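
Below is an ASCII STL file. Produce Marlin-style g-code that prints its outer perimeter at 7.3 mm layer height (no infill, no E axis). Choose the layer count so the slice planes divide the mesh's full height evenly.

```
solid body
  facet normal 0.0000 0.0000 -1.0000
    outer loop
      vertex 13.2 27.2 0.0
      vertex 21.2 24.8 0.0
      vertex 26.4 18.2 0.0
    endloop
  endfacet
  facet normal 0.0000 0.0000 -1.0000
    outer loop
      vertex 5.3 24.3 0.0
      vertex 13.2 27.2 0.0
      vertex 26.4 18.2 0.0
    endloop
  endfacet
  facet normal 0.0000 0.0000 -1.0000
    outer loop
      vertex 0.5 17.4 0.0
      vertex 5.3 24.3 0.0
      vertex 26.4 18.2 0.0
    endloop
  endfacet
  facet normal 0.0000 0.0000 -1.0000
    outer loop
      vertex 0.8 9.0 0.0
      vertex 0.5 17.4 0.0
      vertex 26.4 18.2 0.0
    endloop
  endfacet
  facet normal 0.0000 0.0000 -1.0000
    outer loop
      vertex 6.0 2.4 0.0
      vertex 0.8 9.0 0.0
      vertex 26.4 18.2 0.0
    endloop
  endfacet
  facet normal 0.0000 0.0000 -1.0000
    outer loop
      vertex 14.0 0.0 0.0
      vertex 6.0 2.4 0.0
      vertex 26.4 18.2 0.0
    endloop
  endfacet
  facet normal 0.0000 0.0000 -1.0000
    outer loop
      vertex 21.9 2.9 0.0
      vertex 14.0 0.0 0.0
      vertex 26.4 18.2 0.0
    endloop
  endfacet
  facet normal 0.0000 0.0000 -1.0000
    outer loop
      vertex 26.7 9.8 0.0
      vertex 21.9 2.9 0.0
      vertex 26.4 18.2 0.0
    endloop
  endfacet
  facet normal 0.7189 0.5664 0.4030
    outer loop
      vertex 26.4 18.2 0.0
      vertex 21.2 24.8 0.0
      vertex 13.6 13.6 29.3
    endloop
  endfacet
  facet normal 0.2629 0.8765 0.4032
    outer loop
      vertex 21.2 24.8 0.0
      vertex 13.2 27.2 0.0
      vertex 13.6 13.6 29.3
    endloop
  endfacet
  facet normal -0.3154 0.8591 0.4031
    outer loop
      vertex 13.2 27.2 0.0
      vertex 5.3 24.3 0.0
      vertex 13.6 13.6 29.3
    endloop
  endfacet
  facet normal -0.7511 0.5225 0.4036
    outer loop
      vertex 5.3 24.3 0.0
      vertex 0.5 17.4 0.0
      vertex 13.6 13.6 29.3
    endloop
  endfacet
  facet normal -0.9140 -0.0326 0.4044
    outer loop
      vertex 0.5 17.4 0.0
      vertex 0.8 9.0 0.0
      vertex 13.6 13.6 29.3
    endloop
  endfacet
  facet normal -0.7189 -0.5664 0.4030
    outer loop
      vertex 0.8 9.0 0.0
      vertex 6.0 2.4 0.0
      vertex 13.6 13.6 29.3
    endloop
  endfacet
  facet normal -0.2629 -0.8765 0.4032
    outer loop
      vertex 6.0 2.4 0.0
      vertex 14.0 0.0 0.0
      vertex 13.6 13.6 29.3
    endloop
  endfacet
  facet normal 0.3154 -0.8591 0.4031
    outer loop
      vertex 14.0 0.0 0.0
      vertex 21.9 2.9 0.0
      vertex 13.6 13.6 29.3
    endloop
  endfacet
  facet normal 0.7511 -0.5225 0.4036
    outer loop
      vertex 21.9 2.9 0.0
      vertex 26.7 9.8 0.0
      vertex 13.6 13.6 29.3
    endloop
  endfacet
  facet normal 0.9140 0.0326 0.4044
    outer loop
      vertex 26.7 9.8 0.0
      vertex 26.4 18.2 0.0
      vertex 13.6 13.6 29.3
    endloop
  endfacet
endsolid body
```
; perimeter-only toolpath
G21 ; units = mm
G90 ; absolute positioning
G28 ; home
; layer 1
G0 Z7.3
G0 X23.2 Y17.0
G1 X19.3 Y22.0
G1 X13.3 Y23.8
G1 X7.4 Y21.6
G1 X3.8 Y16.4
G1 X4.0 Y10.2
G1 X7.9 Y5.2
G1 X13.9 Y3.4
G1 X19.8 Y5.6
G1 X23.4 Y10.8
G1 X23.2 Y17.0
; layer 2
G0 Z14.7
G0 X20.0 Y15.9
G1 X17.4 Y19.2
G1 X13.4 Y20.4
G1 X9.4 Y18.9
G1 X7.0 Y15.5
G1 X7.2 Y11.3
G1 X9.8 Y8.0
G1 X13.8 Y6.8
G1 X17.8 Y8.2
G1 X20.1 Y11.7
G1 X20.0 Y15.9
; layer 3
G0 Z22.0
G0 X16.8 Y14.8
G1 X15.5 Y16.4
G1 X13.5 Y17.0
G1 X11.5 Y16.3
G1 X10.3 Y14.5
G1 X10.4 Y12.4
G1 X11.7 Y10.8
G1 X13.7 Y10.2
G1 X15.7 Y10.9
G1 X16.9 Y12.6
G1 X16.8 Y14.8
M2 ; end

The solid is a regular 10-sided pyramid, base circumscribed radius ≈ 13.6 mm, apex at z ≈ 29.3 mm. Slicing at Δz = 7.3 mm — 4 equal slices spanning the solid's height, so layer i sits at z = i·h/4 — gives 3 non-empty perimeters. Each is a 10-segment closed polygon; G0 lifts to the layer z and rapids to the start vertex, then G1 traces the edges. The cross-section shrinks linearly with z (the slice at the apex is degenerate and omitted).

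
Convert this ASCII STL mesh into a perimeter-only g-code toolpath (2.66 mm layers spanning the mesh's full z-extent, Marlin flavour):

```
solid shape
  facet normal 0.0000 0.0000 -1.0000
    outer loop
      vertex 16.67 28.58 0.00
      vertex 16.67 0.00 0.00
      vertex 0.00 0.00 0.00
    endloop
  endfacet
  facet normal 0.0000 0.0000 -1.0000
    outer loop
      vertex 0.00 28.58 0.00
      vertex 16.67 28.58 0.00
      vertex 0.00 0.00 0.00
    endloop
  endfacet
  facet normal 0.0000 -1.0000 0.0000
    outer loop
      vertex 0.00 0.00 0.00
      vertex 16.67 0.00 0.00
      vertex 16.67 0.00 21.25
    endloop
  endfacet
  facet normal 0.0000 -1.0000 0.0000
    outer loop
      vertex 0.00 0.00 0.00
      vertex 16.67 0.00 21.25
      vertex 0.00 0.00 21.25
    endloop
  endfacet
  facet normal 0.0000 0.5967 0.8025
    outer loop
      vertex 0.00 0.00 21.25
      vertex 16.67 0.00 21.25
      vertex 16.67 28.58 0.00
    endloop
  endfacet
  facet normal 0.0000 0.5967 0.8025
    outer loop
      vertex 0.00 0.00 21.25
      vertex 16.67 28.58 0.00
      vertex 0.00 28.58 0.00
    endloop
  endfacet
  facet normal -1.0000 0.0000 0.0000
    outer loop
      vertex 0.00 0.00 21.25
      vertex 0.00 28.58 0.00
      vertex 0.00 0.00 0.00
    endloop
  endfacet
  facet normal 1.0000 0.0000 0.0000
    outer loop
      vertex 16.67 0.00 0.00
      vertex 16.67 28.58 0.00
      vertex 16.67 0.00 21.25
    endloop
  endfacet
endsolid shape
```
; perimeter-only toolpath
G21 ; units = mm
G90 ; absolute positioning
G28 ; home
; layer 1
G0 Z2.66
G0 X0.00 Y0.00
G1 X16.67 Y0.00
G1 X16.67 Y25.01
G1 X0.00 Y25.01
G1 X0.00 Y0.00
; layer 2
G0 Z5.31
G0 X0.00 Y0.00
G1 X16.67 Y0.00
G1 X16.67 Y21.43
G1 X0.00 Y21.43
G1 X0.00 Y0.00
; layer 3
G0 Z7.97
G0 X0.00 Y0.00
G1 X16.67 Y0.00
G1 X16.67 Y17.86
G1 X0.00 Y17.86
G1 X0.00 Y0.00
; layer 4
G0 Z10.62
G0 X0.00 Y0.00
G1 X16.67 Y0.00
G1 X16.67 Y14.29
G1 X0.00 Y14.29
G1 X0.00 Y0.00
; layer 5
G0 Z13.28
G0 X0.00 Y0.00
G1 X16.67 Y0.00
G1 X16.67 Y10.72
G1 X0.00 Y10.72
G1 X0.00 Y0.00
; layer 6
G0 Z15.94
G0 X0.00 Y0.00
G1 X16.67 Y0.00
G1 X16.67 Y7.14
G1 X0.00 Y7.14
G1 X0.00 Y0.00
; layer 7
G0 Z18.59
G0 X0.00 Y0.00
G1 X16.67 Y0.00
G1 X16.67 Y3.57
G1 X0.00 Y3.57
G1 X0.00 Y0.00
M2 ; end

The solid is a wedge (ramp): 16.7 × 28.6 mm base, rising to 21.2 mm along the y=0 edge and sloping linearly to z=0 at y=28.6. Slicing at Δz = 2.66 mm — 8 equal slices spanning the solid's height, so layer i sits at z = i·h/8 — gives 7 non-empty perimeters. Each is a 4-segment closed polygon; G0 lifts to the layer z and rapids to the start vertex, then G1 traces the edges. The cross-section shrinks linearly with z (the slice at the apex is degenerate and omitted).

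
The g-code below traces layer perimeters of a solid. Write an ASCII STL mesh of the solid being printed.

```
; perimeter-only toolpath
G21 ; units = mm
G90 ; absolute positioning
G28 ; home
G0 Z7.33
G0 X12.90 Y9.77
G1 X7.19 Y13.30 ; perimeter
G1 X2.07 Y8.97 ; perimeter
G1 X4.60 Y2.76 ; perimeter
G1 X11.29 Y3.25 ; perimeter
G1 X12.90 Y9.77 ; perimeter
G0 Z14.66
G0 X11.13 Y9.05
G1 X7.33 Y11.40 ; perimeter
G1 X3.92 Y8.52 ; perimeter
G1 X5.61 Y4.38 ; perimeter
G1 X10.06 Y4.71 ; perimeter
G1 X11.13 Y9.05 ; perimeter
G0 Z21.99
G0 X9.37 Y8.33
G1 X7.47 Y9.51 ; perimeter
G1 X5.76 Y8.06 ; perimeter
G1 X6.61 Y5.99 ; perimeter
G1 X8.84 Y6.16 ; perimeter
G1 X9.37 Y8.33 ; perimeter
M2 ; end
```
solid part
  facet normal 0.0000 0.0000 -1.0000
    outer loop
      vertex 0.22 9.42 0.00
      vertex 7.05 15.20 0.00
      vertex 14.66 10.49 0.00
    endloop
  endfacet
  facet normal 0.0000 0.0000 -1.0000
    outer loop
      vertex 3.60 1.14 0.00
      vertex 0.22 9.42 0.00
      vertex 14.66 10.49 0.00
    endloop
  endfacet
  facet normal 0.0000 0.0000 -1.0000
    outer loop
      vertex 12.52 1.80 0.00
      vertex 3.60 1.14 0.00
      vertex 14.66 10.49 0.00
    endloop
  endfacet
  facet normal 0.5150 0.8322 0.2056
    outer loop
      vertex 14.66 10.49 0.00
      vertex 7.05 15.20 0.00
      vertex 7.61 7.61 29.32
    endloop
  endfacet
  facet normal -0.6322 0.7471 0.2055
    outer loop
      vertex 7.05 15.20 0.00
      vertex 0.22 9.42 0.00
      vertex 7.61 7.61 29.32
    endloop
  endfacet
  facet normal -0.9061 -0.3699 0.2055
    outer loop
      vertex 0.22 9.42 0.00
      vertex 3.60 1.14 0.00
      vertex 7.61 7.61 29.32
    endloop
  endfacet
  facet normal 0.0722 -0.9760 0.2055
    outer loop
      vertex 3.60 1.14 0.00
      vertex 12.52 1.80 0.00
      vertex 7.61 7.61 29.32
    endloop
  endfacet
  facet normal 0.9503 -0.2340 0.2055
    outer loop
      vertex 12.52 1.80 0.00
      vertex 14.66 10.49 0.00
      vertex 7.61 7.61 29.32
    endloop
  endfacet
endsolid part

The G0 Z moves step by Δz≈7.33 mm. The G1 loops shrink linearly with z, so the solid tapers from its base footprint up to z≈29.3. Closing with a flat bottom cap and the tapered top and triangulating gives 8 facets — a regular 5-sided pyramid, base circumscribed radius ≈ 7.61 mm, apex at z ≈ 29.3 mm.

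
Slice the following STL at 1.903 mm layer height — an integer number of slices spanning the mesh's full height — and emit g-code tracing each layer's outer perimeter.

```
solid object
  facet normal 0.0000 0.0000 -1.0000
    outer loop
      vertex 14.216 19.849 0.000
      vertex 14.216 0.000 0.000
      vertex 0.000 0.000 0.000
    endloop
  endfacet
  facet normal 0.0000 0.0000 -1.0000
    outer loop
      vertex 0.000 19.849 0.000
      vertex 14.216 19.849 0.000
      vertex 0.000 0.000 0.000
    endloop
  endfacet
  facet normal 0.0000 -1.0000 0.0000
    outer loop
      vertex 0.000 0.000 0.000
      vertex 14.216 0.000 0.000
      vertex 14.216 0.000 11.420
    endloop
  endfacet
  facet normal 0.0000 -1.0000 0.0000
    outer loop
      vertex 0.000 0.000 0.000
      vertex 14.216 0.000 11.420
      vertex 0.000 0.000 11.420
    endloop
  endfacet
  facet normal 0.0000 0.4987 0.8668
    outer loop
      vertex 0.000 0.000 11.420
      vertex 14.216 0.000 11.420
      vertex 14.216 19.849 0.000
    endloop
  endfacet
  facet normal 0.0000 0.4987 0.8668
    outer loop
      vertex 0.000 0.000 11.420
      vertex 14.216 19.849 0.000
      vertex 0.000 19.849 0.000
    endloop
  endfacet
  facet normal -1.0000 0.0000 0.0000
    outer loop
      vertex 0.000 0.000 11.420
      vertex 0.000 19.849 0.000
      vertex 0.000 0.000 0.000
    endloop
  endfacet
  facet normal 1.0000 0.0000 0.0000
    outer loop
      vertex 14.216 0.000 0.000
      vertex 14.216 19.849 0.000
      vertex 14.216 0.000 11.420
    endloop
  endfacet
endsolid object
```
; perimeter-only toolpath
G21 ; units = mm
G90 ; absolute positioning
G28 ; home
; layer 1
G0 Z1.903
G0 X0.000 Y0.000
G1 X14.216 Y0.000
G1 X14.216 Y16.541
G1 X0.000 Y16.541
G1 X0.000 Y0.000
; layer 2
G0 Z3.807
G0 X0.000 Y0.000
G1 X14.216 Y0.000
G1 X14.216 Y13.233
G1 X0.000 Y13.233
G1 X0.000 Y0.000
; layer 3
G0 Z5.710
G0 X0.000 Y0.000
G1 X14.216 Y0.000
G1 X14.216 Y9.925
G1 X0.000 Y9.925
G1 X0.000 Y0.000
; layer 4
G0 Z7.613
G0 X0.000 Y0.000
G1 X14.216 Y0.000
G1 X14.216 Y6.616
G1 X0.000 Y6.616
G1 X0.000 Y0.000
; layer 5
G0 Z9.517
G0 X0.000 Y0.000
G1 X14.216 Y0.000
G1 X14.216 Y3.308
G1 X0.000 Y3.308
G1 X0.000 Y0.000
M2 ; end

The solid is a wedge (ramp): 14.2 × 19.8 mm base, rising to 11.4 mm along the y=0 edge and sloping linearly to z=0 at y=19.8. Slicing at Δz = 1.903 mm — 6 equal slices spanning the solid's height, so layer i sits at z = i·h/6 — gives 5 non-empty perimeters. Each is a 4-segment closed polygon; G0 lifts to the layer z and rapids to the start vertex, then G1 traces the edges. The cross-section shrinks linearly with z (the slice at the apex is degenerate and omitted).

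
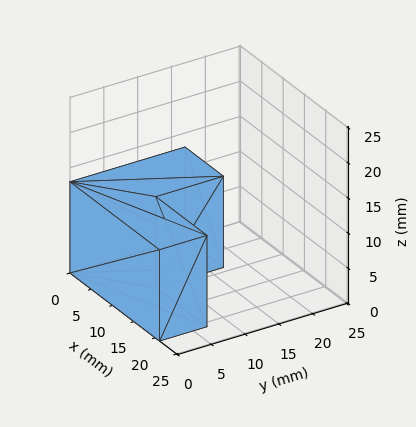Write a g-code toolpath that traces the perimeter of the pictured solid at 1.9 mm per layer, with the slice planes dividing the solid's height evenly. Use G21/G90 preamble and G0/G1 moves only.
Reading the render: the shape is an L-shaped prism: outer 21 × 17 mm, arm thicknesses ≈ 7 mm (horizontal) and 9 mm (vertical), extruded 13 mm in z (dimensions read to the nearest mm from the axis ticks). For the g-code, the solid's height is divided into equal slices at the stated Δz and each level perimeter traced with G1 moves after a G0 lift.

; perimeter-only toolpath
G21 ; units = mm
G90 ; absolute positioning
G28 ; home
; layer 1
G0 Z1.9
G0 X0.0 Y0.0
G1 X21.0 Y0.0
G1 X21.0 Y7.0
G1 X9.0 Y7.0
G1 X9.0 Y17.0
G1 X0.0 Y17.0
G1 X0.0 Y0.0
; layer 2
G0 Z3.7
G0 X0.0 Y0.0
G1 X21.0 Y0.0
G1 X21.0 Y7.0
G1 X9.0 Y7.0
G1 X9.0 Y17.0
G1 X0.0 Y17.0
G1 X0.0 Y0.0
; layer 3
G0 Z5.6
G0 X0.0 Y0.0
G1 X21.0 Y0.0
G1 X21.0 Y7.0
G1 X9.0 Y7.0
G1 X9.0 Y17.0
G1 X0.0 Y17.0
G1 X0.0 Y0.0
; layer 4
G0 Z7.4
G0 X0.0 Y0.0
G1 X21.0 Y0.0
G1 X21.0 Y7.0
G1 X9.0 Y7.0
G1 X9.0 Y17.0
G1 X0.0 Y17.0
G1 X0.0 Y0.0
; layer 5
G0 Z9.3
G0 X0.0 Y0.0
G1 X21.0 Y0.0
G1 X21.0 Y7.0
G1 X9.0 Y7.0
G1 X9.0 Y17.0
G1 X0.0 Y17.0
G1 X0.0 Y0.0
; layer 6
G0 Z11.1
G0 X0.0 Y0.0
G1 X21.0 Y0.0
G1 X21.0 Y7.0
G1 X9.0 Y7.0
G1 X9.0 Y17.0
G1 X0.0 Y17.0
G1 X0.0 Y0.0
; layer 7
G0 Z13.0
G0 X0.0 Y0.0
G1 X21.0 Y0.0
G1 X21.0 Y7.0
G1 X9.0 Y7.0
G1 X9.0 Y17.0
G1 X0.0 Y17.0
G1 X0.0 Y0.0
M2 ; end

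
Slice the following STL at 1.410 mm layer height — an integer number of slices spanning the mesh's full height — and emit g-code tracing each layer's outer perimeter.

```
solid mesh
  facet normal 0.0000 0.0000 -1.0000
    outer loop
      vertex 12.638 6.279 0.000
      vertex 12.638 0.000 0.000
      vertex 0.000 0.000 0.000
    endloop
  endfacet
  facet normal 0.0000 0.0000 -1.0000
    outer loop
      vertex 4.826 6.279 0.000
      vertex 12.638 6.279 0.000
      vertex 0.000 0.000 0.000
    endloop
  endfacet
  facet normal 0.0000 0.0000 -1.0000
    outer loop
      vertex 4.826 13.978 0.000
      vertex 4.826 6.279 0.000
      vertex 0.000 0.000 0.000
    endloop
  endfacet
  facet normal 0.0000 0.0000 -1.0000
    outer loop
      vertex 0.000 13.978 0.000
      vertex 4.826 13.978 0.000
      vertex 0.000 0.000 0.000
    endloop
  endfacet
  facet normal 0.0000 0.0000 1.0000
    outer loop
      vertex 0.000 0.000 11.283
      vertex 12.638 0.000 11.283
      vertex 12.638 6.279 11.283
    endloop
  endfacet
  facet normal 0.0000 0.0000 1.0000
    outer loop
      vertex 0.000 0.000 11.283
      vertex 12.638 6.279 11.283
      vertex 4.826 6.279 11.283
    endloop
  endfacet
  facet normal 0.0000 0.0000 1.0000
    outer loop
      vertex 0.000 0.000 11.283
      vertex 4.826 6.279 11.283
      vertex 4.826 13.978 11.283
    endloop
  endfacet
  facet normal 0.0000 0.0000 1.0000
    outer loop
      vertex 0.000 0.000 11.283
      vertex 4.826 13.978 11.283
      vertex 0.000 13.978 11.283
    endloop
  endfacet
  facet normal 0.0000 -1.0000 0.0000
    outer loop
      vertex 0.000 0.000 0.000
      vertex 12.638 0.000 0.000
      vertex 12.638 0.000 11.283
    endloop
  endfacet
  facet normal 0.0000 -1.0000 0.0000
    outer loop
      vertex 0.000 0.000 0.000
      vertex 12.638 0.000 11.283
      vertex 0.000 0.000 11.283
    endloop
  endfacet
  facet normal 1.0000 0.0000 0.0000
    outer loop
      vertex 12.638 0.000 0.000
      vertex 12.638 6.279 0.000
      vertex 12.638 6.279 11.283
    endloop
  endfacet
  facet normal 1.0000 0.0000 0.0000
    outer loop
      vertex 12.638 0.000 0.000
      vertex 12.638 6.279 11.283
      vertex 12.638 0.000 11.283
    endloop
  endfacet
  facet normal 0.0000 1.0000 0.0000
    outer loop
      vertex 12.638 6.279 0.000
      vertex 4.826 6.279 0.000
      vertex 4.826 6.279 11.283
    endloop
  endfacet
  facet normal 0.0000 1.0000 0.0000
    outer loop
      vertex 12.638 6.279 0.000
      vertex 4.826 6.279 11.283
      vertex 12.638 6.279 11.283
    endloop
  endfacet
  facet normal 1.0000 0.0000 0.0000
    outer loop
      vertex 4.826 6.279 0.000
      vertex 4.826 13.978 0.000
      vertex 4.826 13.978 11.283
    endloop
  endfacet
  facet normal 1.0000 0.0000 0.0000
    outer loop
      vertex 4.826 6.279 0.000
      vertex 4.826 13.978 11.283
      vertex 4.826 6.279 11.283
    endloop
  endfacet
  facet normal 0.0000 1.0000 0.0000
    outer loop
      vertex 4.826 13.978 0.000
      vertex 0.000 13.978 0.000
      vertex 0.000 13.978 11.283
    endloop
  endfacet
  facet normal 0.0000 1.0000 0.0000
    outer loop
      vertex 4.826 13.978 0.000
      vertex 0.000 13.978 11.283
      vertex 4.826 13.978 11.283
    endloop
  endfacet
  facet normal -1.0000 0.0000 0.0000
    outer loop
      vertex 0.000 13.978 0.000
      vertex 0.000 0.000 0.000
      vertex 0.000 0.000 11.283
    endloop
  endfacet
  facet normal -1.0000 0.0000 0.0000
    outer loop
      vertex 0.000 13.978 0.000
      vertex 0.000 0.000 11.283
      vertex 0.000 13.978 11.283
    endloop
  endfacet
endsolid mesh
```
; perimeter-only toolpath
G21 ; units = mm
G90 ; absolute positioning
G28 ; home
; layer 1
G0 Z1.410
G0 X0.000 Y0.000
G1 X12.638 Y0.000
G1 X12.638 Y6.279
G1 X4.826 Y6.279
G1 X4.826 Y13.978
G1 X0.000 Y13.978
G1 X0.000 Y0.000
; layer 2
G0 Z2.821
G0 X0.000 Y0.000
G1 X12.638 Y0.000
G1 X12.638 Y6.279
G1 X4.826 Y6.279
G1 X4.826 Y13.978
G1 X0.000 Y13.978
G1 X0.000 Y0.000
; layer 3
G0 Z4.231
G0 X0.000 Y0.000
G1 X12.638 Y0.000
G1 X12.638 Y6.279
G1 X4.826 Y6.279
G1 X4.826 Y13.978
G1 X0.000 Y13.978
G1 X0.000 Y0.000
; layer 4
G0 Z5.641
G0 X0.000 Y0.000
G1 X12.638 Y0.000
G1 X12.638 Y6.279
G1 X4.826 Y6.279
G1 X4.826 Y13.978
G1 X0.000 Y13.978
G1 X0.000 Y0.000
; layer 5
G0 Z7.052
G0 X0.000 Y0.000
G1 X12.638 Y0.000
G1 X12.638 Y6.279
G1 X4.826 Y6.279
G1 X4.826 Y13.978
G1 X0.000 Y13.978
G1 X0.000 Y0.000
; layer 6
G0 Z8.462
G0 X0.000 Y0.000
G1 X12.638 Y0.000
G1 X12.638 Y6.279
G1 X4.826 Y6.279
G1 X4.826 Y13.978
G1 X0.000 Y13.978
G1 X0.000 Y0.000
; layer 7
G0 Z9.873
G0 X0.000 Y0.000
G1 X12.638 Y0.000
G1 X12.638 Y6.279
G1 X4.826 Y6.279
G1 X4.826 Y13.978
G1 X0.000 Y13.978
G1 X0.000 Y0.000
; layer 8
G0 Z11.283
G0 X0.000 Y0.000
G1 X12.638 Y0.000
G1 X12.638 Y6.279
G1 X4.826 Y6.279
G1 X4.826 Y13.978
G1 X0.000 Y13.978
G1 X0.000 Y0.000
M2 ; end

The solid is an L-shaped prism: outer 12.6 × 14 mm, arm thicknesses ≈ 6.28 mm (horizontal) and 4.83 mm (vertical), extruded 11.3 mm in z. Slicing at Δz = 1.410 mm — 8 equal slices spanning the solid's height, so layer i sits at z = i·h/8 — gives 8 non-empty perimeters. Each is a 6-segment closed polygon; G0 lifts to the layer z and rapids to the start vertex, then G1 traces the edges.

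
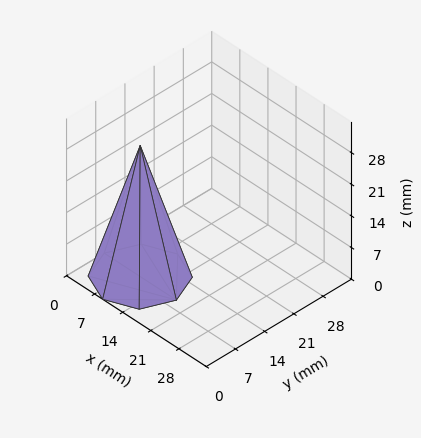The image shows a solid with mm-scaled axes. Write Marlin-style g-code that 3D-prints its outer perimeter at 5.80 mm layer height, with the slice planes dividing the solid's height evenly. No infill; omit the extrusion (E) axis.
Reading the render: the shape is a regular 8-sided pyramid, base circumscribed radius ≈ 9 mm, apex at z ≈ 29 mm (dimensions read to the nearest mm from the axis ticks). For the g-code, the solid's height is divided into equal slices at the stated Δz and each level perimeter traced with G1 moves after a G0 lift.

; perimeter-only toolpath
G21 ; units = mm
G90 ; absolute positioning
G28 ; home
; layer 1
G0 Z5.80
G0 X16.20 Y9.00
G1 X14.09 Y14.09
G1 X9.00 Y16.20
G1 X3.91 Y14.09
G1 X1.80 Y9.00
G1 X3.91 Y3.91
G1 X9.00 Y1.80
G1 X14.09 Y3.91
G1 X16.20 Y9.00
; layer 2
G0 Z11.60
G0 X14.40 Y9.00
G1 X12.82 Y12.82
G1 X9.00 Y14.40
G1 X5.18 Y12.82
G1 X3.60 Y9.00
G1 X5.18 Y5.18
G1 X9.00 Y3.60
G1 X12.82 Y5.18
G1 X14.40 Y9.00
; layer 3
G0 Z17.40
G0 X12.60 Y9.00
G1 X11.54 Y11.54
G1 X9.00 Y12.60
G1 X6.46 Y11.54
G1 X5.40 Y9.00
G1 X6.46 Y6.46
G1 X9.00 Y5.40
G1 X11.54 Y6.46
G1 X12.60 Y9.00
; layer 4
G0 Z23.20
G0 X10.80 Y9.00
G1 X10.27 Y10.27
G1 X9.00 Y10.80
G1 X7.73 Y10.27
G1 X7.20 Y9.00
G1 X7.73 Y7.73
G1 X9.00 Y7.20
G1 X10.27 Y7.73
G1 X10.80 Y9.00
M2 ; end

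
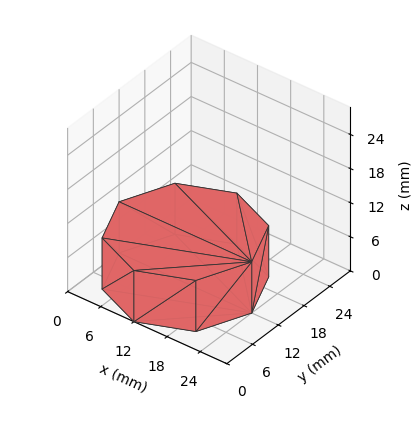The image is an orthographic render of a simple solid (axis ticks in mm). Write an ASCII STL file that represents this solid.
Reading the render: the shape is a regular 8-sided prism (a cylinder approximated with 8 flat sides), circumscribed radius ≈ 12 mm, height ≈ 9 mm (dimensions read to the nearest mm from the axis ticks). For the STL, each face is triangulated and given an outward normal.

solid part
  facet normal 0.0000 0.0000 -1.0000
    outer loop
      vertex 12.000 24.000 0.000
      vertex 20.485 20.485 0.000
      vertex 24.000 12.000 0.000
    endloop
  endfacet
  facet normal 0.0000 0.0000 -1.0000
    outer loop
      vertex 3.515 20.485 0.000
      vertex 12.000 24.000 0.000
      vertex 24.000 12.000 0.000
    endloop
  endfacet
  facet normal 0.0000 0.0000 -1.0000
    outer loop
      vertex 0.000 12.000 0.000
      vertex 3.515 20.485 0.000
      vertex 24.000 12.000 0.000
    endloop
  endfacet
  facet normal 0.0000 0.0000 -1.0000
    outer loop
      vertex 3.515 3.515 0.000
      vertex 0.000 12.000 0.000
      vertex 24.000 12.000 0.000
    endloop
  endfacet
  facet normal 0.0000 0.0000 -1.0000
    outer loop
      vertex 12.000 0.000 0.000
      vertex 3.515 3.515 0.000
      vertex 24.000 12.000 0.000
    endloop
  endfacet
  facet normal 0.0000 0.0000 -1.0000
    outer loop
      vertex 20.485 3.515 0.000
      vertex 12.000 0.000 0.000
      vertex 24.000 12.000 0.000
    endloop
  endfacet
  facet normal 0.0000 0.0000 1.0000
    outer loop
      vertex 24.000 12.000 9.000
      vertex 20.485 20.485 9.000
      vertex 12.000 24.000 9.000
    endloop
  endfacet
  facet normal 0.0000 0.0000 1.0000
    outer loop
      vertex 24.000 12.000 9.000
      vertex 12.000 24.000 9.000
      vertex 3.515 20.485 9.000
    endloop
  endfacet
  facet normal 0.0000 0.0000 1.0000
    outer loop
      vertex 24.000 12.000 9.000
      vertex 3.515 20.485 9.000
      vertex 0.000 12.000 9.000
    endloop
  endfacet
  facet normal 0.0000 0.0000 1.0000
    outer loop
      vertex 24.000 12.000 9.000
      vertex 0.000 12.000 9.000
      vertex 3.515 3.515 9.000
    endloop
  endfacet
  facet normal 0.0000 0.0000 1.0000
    outer loop
      vertex 24.000 12.000 9.000
      vertex 3.515 3.515 9.000
      vertex 12.000 0.000 9.000
    endloop
  endfacet
  facet normal 0.0000 0.0000 1.0000
    outer loop
      vertex 24.000 12.000 9.000
      vertex 12.000 0.000 9.000
      vertex 20.485 3.515 9.000
    endloop
  endfacet
  facet normal 0.9239 0.3827 0.0000
    outer loop
      vertex 24.000 12.000 0.000
      vertex 20.485 20.485 0.000
      vertex 20.485 20.485 9.000
    endloop
  endfacet
  facet normal 0.9239 0.3827 0.0000
    outer loop
      vertex 24.000 12.000 0.000
      vertex 20.485 20.485 9.000
      vertex 24.000 12.000 9.000
    endloop
  endfacet
  facet normal 0.3827 0.9239 0.0000
    outer loop
      vertex 20.485 20.485 0.000
      vertex 12.000 24.000 0.000
      vertex 12.000 24.000 9.000
    endloop
  endfacet
  facet normal 0.3827 0.9239 0.0000
    outer loop
      vertex 20.485 20.485 0.000
      vertex 12.000 24.000 9.000
      vertex 20.485 20.485 9.000
    endloop
  endfacet
  facet normal -0.3827 0.9239 0.0000
    outer loop
      vertex 12.000 24.000 0.000
      vertex 3.515 20.485 0.000
      vertex 3.515 20.485 9.000
    endloop
  endfacet
  facet normal -0.3827 0.9239 0.0000
    outer loop
      vertex 12.000 24.000 0.000
      vertex 3.515 20.485 9.000
      vertex 12.000 24.000 9.000
    endloop
  endfacet
  facet normal -0.9239 0.3827 0.0000
    outer loop
      vertex 3.515 20.485 0.000
      vertex 0.000 12.000 0.000
      vertex 0.000 12.000 9.000
    endloop
  endfacet
  facet normal -0.9239 0.3827 0.0000
    outer loop
      vertex 3.515 20.485 0.000
      vertex 0.000 12.000 9.000
      vertex 3.515 20.485 9.000
    endloop
  endfacet
  facet normal -0.9239 -0.3827 0.0000
    outer loop
      vertex 0.000 12.000 0.000
      vertex 3.515 3.515 0.000
      vertex 3.515 3.515 9.000
    endloop
  endfacet
  facet normal -0.9239 -0.3827 0.0000
    outer loop
      vertex 0.000 12.000 0.000
      vertex 3.515 3.515 9.000
      vertex 0.000 12.000 9.000
    endloop
  endfacet
  facet normal -0.3827 -0.9239 0.0000
    outer loop
      vertex 3.515 3.515 0.000
      vertex 12.000 0.000 0.000
      vertex 12.000 0.000 9.000
    endloop
  endfacet
  facet normal -0.3827 -0.9239 0.0000
    outer loop
      vertex 3.515 3.515 0.000
      vertex 12.000 0.000 9.000
      vertex 3.515 3.515 9.000
    endloop
  endfacet
  facet normal 0.3827 -0.9239 0.0000
    outer loop
      vertex 12.000 0.000 0.000
      vertex 20.485 3.515 0.000
      vertex 20.485 3.515 9.000
    endloop
  endfacet
  facet normal 0.3827 -0.9239 0.0000
    outer loop
      vertex 12.000 0.000 0.000
      vertex 20.485 3.515 9.000
      vertex 12.000 0.000 9.000
    endloop
  endfacet
  facet normal 0.9239 -0.3827 0.0000
    outer loop
      vertex 20.485 3.515 0.000
      vertex 24.000 12.000 0.000
      vertex 24.000 12.000 9.000
    endloop
  endfacet
  facet normal 0.9239 -0.3827 0.0000
    outer loop
      vertex 20.485 3.515 0.000
      vertex 24.000 12.000 9.000
      vertex 20.485 3.515 9.000
    endloop
  endfacet
endsolid part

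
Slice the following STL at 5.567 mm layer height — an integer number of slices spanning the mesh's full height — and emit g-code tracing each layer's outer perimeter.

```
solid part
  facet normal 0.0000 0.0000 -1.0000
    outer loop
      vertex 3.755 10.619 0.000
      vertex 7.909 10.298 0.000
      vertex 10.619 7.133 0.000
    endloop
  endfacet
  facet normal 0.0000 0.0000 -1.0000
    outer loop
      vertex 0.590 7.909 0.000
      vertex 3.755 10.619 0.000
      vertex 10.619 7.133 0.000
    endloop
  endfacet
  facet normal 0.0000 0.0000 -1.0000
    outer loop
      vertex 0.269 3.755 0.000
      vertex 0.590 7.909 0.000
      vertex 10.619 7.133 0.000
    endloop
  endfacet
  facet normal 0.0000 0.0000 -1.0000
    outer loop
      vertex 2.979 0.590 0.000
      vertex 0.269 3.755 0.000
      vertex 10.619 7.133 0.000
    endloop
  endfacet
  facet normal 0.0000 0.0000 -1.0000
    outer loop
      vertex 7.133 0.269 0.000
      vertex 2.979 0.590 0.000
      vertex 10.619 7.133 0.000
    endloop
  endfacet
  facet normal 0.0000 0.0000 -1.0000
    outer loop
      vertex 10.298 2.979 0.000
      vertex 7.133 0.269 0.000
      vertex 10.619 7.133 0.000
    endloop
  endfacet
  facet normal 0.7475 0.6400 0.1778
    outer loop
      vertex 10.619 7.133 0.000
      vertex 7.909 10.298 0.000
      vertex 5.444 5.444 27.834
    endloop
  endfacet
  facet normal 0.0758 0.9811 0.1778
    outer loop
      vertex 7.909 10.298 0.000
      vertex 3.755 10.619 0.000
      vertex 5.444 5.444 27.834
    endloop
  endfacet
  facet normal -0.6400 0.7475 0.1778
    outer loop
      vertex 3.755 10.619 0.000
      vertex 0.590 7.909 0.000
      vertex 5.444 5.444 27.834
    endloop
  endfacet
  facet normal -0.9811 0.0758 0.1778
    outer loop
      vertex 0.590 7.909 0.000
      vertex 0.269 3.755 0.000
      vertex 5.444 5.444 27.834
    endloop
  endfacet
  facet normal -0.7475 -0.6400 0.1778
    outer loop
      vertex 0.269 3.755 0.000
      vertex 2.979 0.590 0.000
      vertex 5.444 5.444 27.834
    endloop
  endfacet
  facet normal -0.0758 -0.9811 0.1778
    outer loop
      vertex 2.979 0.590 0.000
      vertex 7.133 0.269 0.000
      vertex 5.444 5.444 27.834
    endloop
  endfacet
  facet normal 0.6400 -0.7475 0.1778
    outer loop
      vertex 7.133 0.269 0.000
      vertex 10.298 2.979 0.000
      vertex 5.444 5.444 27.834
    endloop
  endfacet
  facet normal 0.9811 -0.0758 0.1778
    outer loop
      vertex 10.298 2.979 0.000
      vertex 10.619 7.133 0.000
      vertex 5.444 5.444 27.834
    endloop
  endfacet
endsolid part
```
; perimeter-only toolpath
G21 ; units = mm
G90 ; absolute positioning
G28 ; home
; layer 1
G0 Z5.567
G0 X9.584 Y6.795
G1 X7.416 Y9.327
G1 X4.093 Y9.584
G1 X1.561 Y7.416
G1 X1.304 Y4.093
G1 X3.472 Y1.561
G1 X6.795 Y1.304
G1 X9.327 Y3.472
G1 X9.584 Y6.795
; layer 2
G0 Z11.134
G0 X8.549 Y6.457
G1 X6.923 Y8.356
G1 X4.431 Y8.549
G1 X2.532 Y6.923
G1 X2.339 Y4.431
G1 X3.965 Y2.532
G1 X6.457 Y2.339
G1 X8.356 Y3.965
G1 X8.549 Y6.457
; layer 3
G0 Z16.700
G0 X7.514 Y6.120
G1 X6.430 Y7.386
G1 X4.768 Y7.514
G1 X3.502 Y6.430
G1 X3.374 Y4.768
G1 X4.458 Y3.502
G1 X6.120 Y3.374
G1 X7.386 Y4.458
G1 X7.514 Y6.120
; layer 4
G0 Z22.267
G0 X6.479 Y5.782
G1 X5.937 Y6.415
G1 X5.106 Y6.479
G1 X4.473 Y5.937
G1 X4.409 Y5.106
G1 X4.951 Y4.473
G1 X5.782 Y4.409
G1 X6.415 Y4.951
G1 X6.479 Y5.782
M2 ; end

The solid is a regular 8-sided pyramid, base circumscribed radius ≈ 5.44 mm, apex at z ≈ 27.8 mm. Slicing at Δz = 5.567 mm — 5 equal slices spanning the solid's height, so layer i sits at z = i·h/5 — gives 4 non-empty perimeters. Each is a 8-segment closed polygon; G0 lifts to the layer z and rapids to the start vertex, then G1 traces the edges. The cross-section shrinks linearly with z (the slice at the apex is degenerate and omitted).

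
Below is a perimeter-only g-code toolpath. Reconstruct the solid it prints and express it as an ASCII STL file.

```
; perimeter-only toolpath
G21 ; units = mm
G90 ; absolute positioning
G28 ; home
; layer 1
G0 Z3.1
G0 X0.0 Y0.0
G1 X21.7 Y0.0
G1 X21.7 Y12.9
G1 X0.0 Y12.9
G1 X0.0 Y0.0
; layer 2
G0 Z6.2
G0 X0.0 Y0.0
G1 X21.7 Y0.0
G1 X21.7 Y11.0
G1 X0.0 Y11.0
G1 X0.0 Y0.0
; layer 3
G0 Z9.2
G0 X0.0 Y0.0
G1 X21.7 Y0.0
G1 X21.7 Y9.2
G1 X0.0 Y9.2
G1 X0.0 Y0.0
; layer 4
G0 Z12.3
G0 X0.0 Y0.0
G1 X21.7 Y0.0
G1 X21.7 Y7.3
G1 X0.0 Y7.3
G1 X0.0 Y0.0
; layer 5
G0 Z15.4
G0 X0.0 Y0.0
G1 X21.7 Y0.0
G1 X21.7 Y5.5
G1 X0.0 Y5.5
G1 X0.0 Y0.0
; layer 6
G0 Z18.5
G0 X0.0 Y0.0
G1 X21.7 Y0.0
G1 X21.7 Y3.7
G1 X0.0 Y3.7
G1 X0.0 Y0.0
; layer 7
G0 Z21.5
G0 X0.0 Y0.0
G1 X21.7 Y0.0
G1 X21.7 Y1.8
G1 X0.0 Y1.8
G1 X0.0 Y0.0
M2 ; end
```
solid part
  facet normal 0.0000 0.0000 -1.0000
    outer loop
      vertex 21.7 14.7 0.0
      vertex 21.7 0.0 0.0
      vertex 0.0 0.0 0.0
    endloop
  endfacet
  facet normal 0.0000 0.0000 -1.0000
    outer loop
      vertex 0.0 14.7 0.0
      vertex 21.7 14.7 0.0
      vertex 0.0 0.0 0.0
    endloop
  endfacet
  facet normal 0.0000 -1.0000 0.0000
    outer loop
      vertex 0.0 0.0 0.0
      vertex 21.7 0.0 0.0
      vertex 21.7 0.0 24.6
    endloop
  endfacet
  facet normal 0.0000 -1.0000 0.0000
    outer loop
      vertex 0.0 0.0 0.0
      vertex 21.7 0.0 24.6
      vertex 0.0 0.0 24.6
    endloop
  endfacet
  facet normal 0.0000 0.8584 0.5130
    outer loop
      vertex 0.0 0.0 24.6
      vertex 21.7 0.0 24.6
      vertex 21.7 14.7 0.0
    endloop
  endfacet
  facet normal 0.0000 0.8584 0.5130
    outer loop
      vertex 0.0 0.0 24.6
      vertex 21.7 14.7 0.0
      vertex 0.0 14.7 0.0
    endloop
  endfacet
  facet normal -1.0000 0.0000 0.0000
    outer loop
      vertex 0.0 0.0 24.6
      vertex 0.0 14.7 0.0
      vertex 0.0 0.0 0.0
    endloop
  endfacet
  facet normal 1.0000 0.0000 0.0000
    outer loop
      vertex 21.7 0.0 0.0
      vertex 21.7 14.7 0.0
      vertex 21.7 0.0 24.6
    endloop
  endfacet
endsolid part

The G0 Z moves step by Δz≈3.1 mm. The G1 loops shrink linearly with z, so the solid tapers from its base footprint up to z≈24.6. Closing with a flat bottom cap and the tapered top and triangulating gives 8 facets — a wedge (ramp): 21.7 × 14.7 mm base, rising to 24.6 mm along the y=0 edge and sloping linearly to z=0 at y=14.7.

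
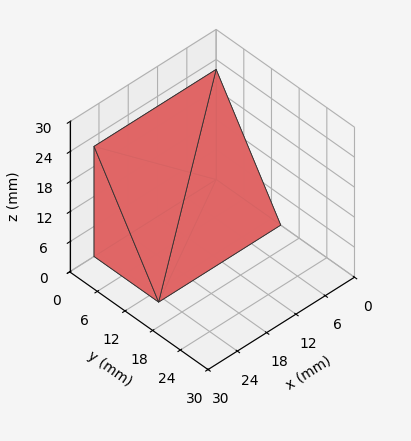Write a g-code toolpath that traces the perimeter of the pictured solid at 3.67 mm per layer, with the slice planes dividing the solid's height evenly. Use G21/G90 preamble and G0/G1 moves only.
Reading the render: the shape is a wedge (ramp): 25 × 14 mm base, rising to 22 mm along the y=0 edge and sloping linearly to z=0 at y=14 (dimensions read to the nearest mm from the axis ticks). For the g-code, the solid's height is divided into equal slices at the stated Δz and each level perimeter traced with G1 moves after a G0 lift.

; perimeter-only toolpath
G21 ; units = mm
G90 ; absolute positioning
G28 ; home
; layer 1
G0 Z3.67
G0 X0.00 Y0.00
G1 X25.00 Y0.00
G1 X25.00 Y11.67
G1 X0.00 Y11.67
G1 X0.00 Y0.00
; layer 2
G0 Z7.33
G0 X0.00 Y0.00
G1 X25.00 Y0.00
G1 X25.00 Y9.33
G1 X0.00 Y9.33
G1 X0.00 Y0.00
; layer 3
G0 Z11.00
G0 X0.00 Y0.00
G1 X25.00 Y0.00
G1 X25.00 Y7.00
G1 X0.00 Y7.00
G1 X0.00 Y0.00
; layer 4
G0 Z14.67
G0 X0.00 Y0.00
G1 X25.00 Y0.00
G1 X25.00 Y4.67
G1 X0.00 Y4.67
G1 X0.00 Y0.00
; layer 5
G0 Z18.33
G0 X0.00 Y0.00
G1 X25.00 Y0.00
G1 X25.00 Y2.33
G1 X0.00 Y2.33
G1 X0.00 Y0.00
M2 ; end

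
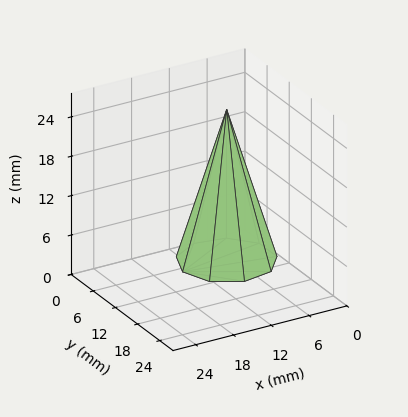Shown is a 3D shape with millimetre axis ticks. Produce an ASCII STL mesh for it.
Reading the render: the shape is a regular 9-sided pyramid, base circumscribed radius ≈ 7 mm, apex at z ≈ 23 mm (dimensions read to the nearest mm from the axis ticks). For the STL, each face is triangulated and given an outward normal.

solid part
  facet normal 0.0000 0.0000 -1.0000
    outer loop
      vertex 8.22 13.89 0.00
      vertex 12.36 11.50 0.00
      vertex 14.00 7.00 0.00
    endloop
  endfacet
  facet normal 0.0000 0.0000 -1.0000
    outer loop
      vertex 3.50 13.06 0.00
      vertex 8.22 13.89 0.00
      vertex 14.00 7.00 0.00
    endloop
  endfacet
  facet normal 0.0000 0.0000 -1.0000
    outer loop
      vertex 0.42 9.39 0.00
      vertex 3.50 13.06 0.00
      vertex 14.00 7.00 0.00
    endloop
  endfacet
  facet normal 0.0000 0.0000 -1.0000
    outer loop
      vertex 0.42 4.61 0.00
      vertex 0.42 9.39 0.00
      vertex 14.00 7.00 0.00
    endloop
  endfacet
  facet normal 0.0000 0.0000 -1.0000
    outer loop
      vertex 3.50 0.94 0.00
      vertex 0.42 4.61 0.00
      vertex 14.00 7.00 0.00
    endloop
  endfacet
  facet normal 0.0000 0.0000 -1.0000
    outer loop
      vertex 8.22 0.11 0.00
      vertex 3.50 0.94 0.00
      vertex 14.00 7.00 0.00
    endloop
  endfacet
  facet normal 0.0000 0.0000 -1.0000
    outer loop
      vertex 12.36 2.50 0.00
      vertex 8.22 0.11 0.00
      vertex 14.00 7.00 0.00
    endloop
  endfacet
  facet normal 0.9033 0.3292 0.2749
    outer loop
      vertex 14.00 7.00 0.00
      vertex 12.36 11.50 0.00
      vertex 7.00 7.00 23.00
    endloop
  endfacet
  facet normal 0.4807 0.8327 0.2749
    outer loop
      vertex 12.36 11.50 0.00
      vertex 8.22 13.89 0.00
      vertex 7.00 7.00 23.00
    endloop
  endfacet
  facet normal -0.1665 0.9470 0.2748
    outer loop
      vertex 8.22 13.89 0.00
      vertex 3.50 13.06 0.00
      vertex 7.00 7.00 23.00
    endloop
  endfacet
  facet normal -0.7365 0.6181 0.2749
    outer loop
      vertex 3.50 13.06 0.00
      vertex 0.42 9.39 0.00
      vertex 7.00 7.00 23.00
    endloop
  endfacet
  facet normal -0.9614 0.0000 0.2751
    outer loop
      vertex 0.42 9.39 0.00
      vertex 0.42 4.61 0.00
      vertex 7.00 7.00 23.00
    endloop
  endfacet
  facet normal -0.7365 -0.6181 0.2749
    outer loop
      vertex 0.42 4.61 0.00
      vertex 3.50 0.94 0.00
      vertex 7.00 7.00 23.00
    endloop
  endfacet
  facet normal -0.1665 -0.9470 0.2748
    outer loop
      vertex 3.50 0.94 0.00
      vertex 8.22 0.11 0.00
      vertex 7.00 7.00 23.00
    endloop
  endfacet
  facet normal 0.4807 -0.8327 0.2749
    outer loop
      vertex 8.22 0.11 0.00
      vertex 12.36 2.50 0.00
      vertex 7.00 7.00 23.00
    endloop
  endfacet
  facet normal 0.9033 -0.3292 0.2749
    outer loop
      vertex 12.36 2.50 0.00
      vertex 14.00 7.00 0.00
      vertex 7.00 7.00 23.00
    endloop
  endfacet
endsolid part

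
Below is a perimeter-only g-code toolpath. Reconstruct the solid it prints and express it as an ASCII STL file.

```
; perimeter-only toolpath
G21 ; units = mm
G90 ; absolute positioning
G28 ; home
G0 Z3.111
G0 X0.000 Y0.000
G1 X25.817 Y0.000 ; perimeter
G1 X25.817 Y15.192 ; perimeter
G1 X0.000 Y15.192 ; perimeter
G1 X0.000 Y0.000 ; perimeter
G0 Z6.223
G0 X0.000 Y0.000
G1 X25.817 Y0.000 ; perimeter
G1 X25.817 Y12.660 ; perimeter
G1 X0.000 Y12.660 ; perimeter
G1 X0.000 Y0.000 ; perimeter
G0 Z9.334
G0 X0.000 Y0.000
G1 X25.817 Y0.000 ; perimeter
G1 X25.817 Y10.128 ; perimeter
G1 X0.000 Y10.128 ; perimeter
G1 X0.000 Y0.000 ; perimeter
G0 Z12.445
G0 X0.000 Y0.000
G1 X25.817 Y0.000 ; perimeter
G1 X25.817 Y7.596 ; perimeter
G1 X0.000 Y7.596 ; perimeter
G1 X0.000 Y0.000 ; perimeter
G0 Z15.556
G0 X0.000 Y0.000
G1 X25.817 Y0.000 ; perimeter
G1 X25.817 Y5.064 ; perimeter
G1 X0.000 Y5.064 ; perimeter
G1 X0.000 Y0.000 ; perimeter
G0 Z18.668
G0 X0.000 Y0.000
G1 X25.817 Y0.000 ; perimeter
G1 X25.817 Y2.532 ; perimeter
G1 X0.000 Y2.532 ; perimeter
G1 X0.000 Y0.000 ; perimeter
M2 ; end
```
solid part
  facet normal 0.0000 0.0000 -1.0000
    outer loop
      vertex 25.817 17.724 0.000
      vertex 25.817 0.000 0.000
      vertex 0.000 0.000 0.000
    endloop
  endfacet
  facet normal 0.0000 0.0000 -1.0000
    outer loop
      vertex 0.000 17.724 0.000
      vertex 25.817 17.724 0.000
      vertex 0.000 0.000 0.000
    endloop
  endfacet
  facet normal 0.0000 -1.0000 0.0000
    outer loop
      vertex 0.000 0.000 0.000
      vertex 25.817 0.000 0.000
      vertex 25.817 0.000 21.779
    endloop
  endfacet
  facet normal 0.0000 -1.0000 0.0000
    outer loop
      vertex 0.000 0.000 0.000
      vertex 25.817 0.000 21.779
      vertex 0.000 0.000 21.779
    endloop
  endfacet
  facet normal 0.0000 0.7756 0.6312
    outer loop
      vertex 0.000 0.000 21.779
      vertex 25.817 0.000 21.779
      vertex 25.817 17.724 0.000
    endloop
  endfacet
  facet normal 0.0000 0.7756 0.6312
    outer loop
      vertex 0.000 0.000 21.779
      vertex 25.817 17.724 0.000
      vertex 0.000 17.724 0.000
    endloop
  endfacet
  facet normal -1.0000 0.0000 0.0000
    outer loop
      vertex 0.000 0.000 21.779
      vertex 0.000 17.724 0.000
      vertex 0.000 0.000 0.000
    endloop
  endfacet
  facet normal 1.0000 0.0000 0.0000
    outer loop
      vertex 25.817 0.000 0.000
      vertex 25.817 17.724 0.000
      vertex 25.817 0.000 21.779
    endloop
  endfacet
endsolid part

The G0 Z moves step by Δz≈3.111 mm. The G1 loops shrink linearly with z, so the solid tapers from its base footprint up to z≈21.8. Closing with a flat bottom cap and the tapered top and triangulating gives 8 facets — a wedge (ramp): 25.8 × 17.7 mm base, rising to 21.8 mm along the y=0 edge and sloping linearly to z=0 at y=17.7.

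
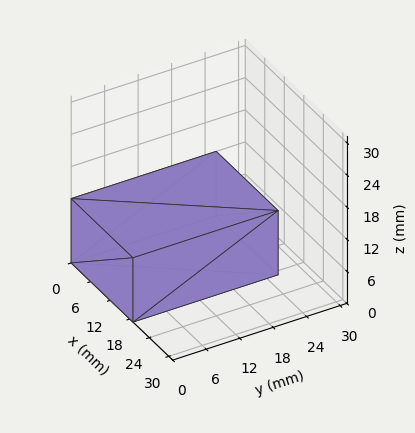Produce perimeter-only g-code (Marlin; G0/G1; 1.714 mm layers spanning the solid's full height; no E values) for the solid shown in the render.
Reading the render: the shape is a rectangular box, roughly 19 × 26 mm footprint and 12 mm tall (dimensions read to the nearest mm from the axis ticks). For the g-code, the solid's height is divided into equal slices at the stated Δz and each level perimeter traced with G1 moves after a G0 lift.

; perimeter-only toolpath
G21 ; units = mm
G90 ; absolute positioning
G28 ; home
; layer 1
G0 Z1.714
G0 X0.000 Y0.000
G1 X19.000 Y0.000
G1 X19.000 Y26.000
G1 X0.000 Y26.000
G1 X0.000 Y0.000
; layer 2
G0 Z3.429
G0 X0.000 Y0.000
G1 X19.000 Y0.000
G1 X19.000 Y26.000
G1 X0.000 Y26.000
G1 X0.000 Y0.000
; layer 3
G0 Z5.143
G0 X0.000 Y0.000
G1 X19.000 Y0.000
G1 X19.000 Y26.000
G1 X0.000 Y26.000
G1 X0.000 Y0.000
; layer 4
G0 Z6.857
G0 X0.000 Y0.000
G1 X19.000 Y0.000
G1 X19.000 Y26.000
G1 X0.000 Y26.000
G1 X0.000 Y0.000
; layer 5
G0 Z8.571
G0 X0.000 Y0.000
G1 X19.000 Y0.000
G1 X19.000 Y26.000
G1 X0.000 Y26.000
G1 X0.000 Y0.000
; layer 6
G0 Z10.286
G0 X0.000 Y0.000
G1 X19.000 Y0.000
G1 X19.000 Y26.000
G1 X0.000 Y26.000
G1 X0.000 Y0.000
; layer 7
G0 Z12.000
G0 X0.000 Y0.000
G1 X19.000 Y0.000
G1 X19.000 Y26.000
G1 X0.000 Y26.000
G1 X0.000 Y0.000
M2 ; end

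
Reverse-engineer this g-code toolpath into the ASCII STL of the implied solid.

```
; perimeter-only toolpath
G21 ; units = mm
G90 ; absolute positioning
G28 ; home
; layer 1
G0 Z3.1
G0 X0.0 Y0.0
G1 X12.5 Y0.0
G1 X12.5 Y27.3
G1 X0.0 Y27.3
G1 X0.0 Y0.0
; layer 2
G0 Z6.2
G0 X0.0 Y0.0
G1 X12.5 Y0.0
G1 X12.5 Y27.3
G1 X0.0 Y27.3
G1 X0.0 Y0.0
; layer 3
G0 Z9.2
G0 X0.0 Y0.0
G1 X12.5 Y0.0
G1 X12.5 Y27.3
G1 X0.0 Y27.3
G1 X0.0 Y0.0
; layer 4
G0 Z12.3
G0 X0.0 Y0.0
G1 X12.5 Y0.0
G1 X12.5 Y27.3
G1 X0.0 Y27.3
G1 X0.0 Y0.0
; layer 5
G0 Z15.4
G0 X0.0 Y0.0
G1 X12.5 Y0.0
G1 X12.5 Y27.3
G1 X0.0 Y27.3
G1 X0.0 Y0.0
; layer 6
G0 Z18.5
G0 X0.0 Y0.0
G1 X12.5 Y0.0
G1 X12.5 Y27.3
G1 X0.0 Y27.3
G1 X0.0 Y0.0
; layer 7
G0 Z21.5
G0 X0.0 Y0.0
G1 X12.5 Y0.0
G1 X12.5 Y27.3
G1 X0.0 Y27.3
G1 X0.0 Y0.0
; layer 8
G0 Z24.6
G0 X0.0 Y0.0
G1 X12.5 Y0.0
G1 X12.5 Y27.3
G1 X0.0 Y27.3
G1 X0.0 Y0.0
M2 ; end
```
solid part
  facet normal 0.0000 0.0000 -1.0000
    outer loop
      vertex 12.5 27.3 0.0
      vertex 12.5 0.0 0.0
      vertex 0.0 0.0 0.0
    endloop
  endfacet
  facet normal 0.0000 0.0000 -1.0000
    outer loop
      vertex 0.0 27.3 0.0
      vertex 12.5 27.3 0.0
      vertex 0.0 0.0 0.0
    endloop
  endfacet
  facet normal 0.0000 0.0000 1.0000
    outer loop
      vertex 0.0 0.0 24.6
      vertex 12.5 0.0 24.6
      vertex 12.5 27.3 24.6
    endloop
  endfacet
  facet normal 0.0000 0.0000 1.0000
    outer loop
      vertex 0.0 0.0 24.6
      vertex 12.5 27.3 24.6
      vertex 0.0 27.3 24.6
    endloop
  endfacet
  facet normal 0.0000 -1.0000 0.0000
    outer loop
      vertex 0.0 0.0 0.0
      vertex 12.5 0.0 0.0
      vertex 12.5 0.0 24.6
    endloop
  endfacet
  facet normal 0.0000 -1.0000 0.0000
    outer loop
      vertex 0.0 0.0 0.0
      vertex 12.5 0.0 24.6
      vertex 0.0 0.0 24.6
    endloop
  endfacet
  facet normal 0.0000 1.0000 0.0000
    outer loop
      vertex 12.5 27.3 24.6
      vertex 12.5 27.3 0.0
      vertex 0.0 27.3 0.0
    endloop
  endfacet
  facet normal 0.0000 1.0000 0.0000
    outer loop
      vertex 0.0 27.3 24.6
      vertex 12.5 27.3 24.6
      vertex 0.0 27.3 0.0
    endloop
  endfacet
  facet normal -1.0000 0.0000 0.0000
    outer loop
      vertex 0.0 27.3 24.6
      vertex 0.0 27.3 0.0
      vertex 0.0 0.0 0.0
    endloop
  endfacet
  facet normal -1.0000 0.0000 0.0000
    outer loop
      vertex 0.0 0.0 24.6
      vertex 0.0 27.3 24.6
      vertex 0.0 0.0 0.0
    endloop
  endfacet
  facet normal 1.0000 0.0000 0.0000
    outer loop
      vertex 12.5 0.0 0.0
      vertex 12.5 27.3 0.0
      vertex 12.5 27.3 24.6
    endloop
  endfacet
  facet normal 1.0000 0.0000 0.0000
    outer loop
      vertex 12.5 0.0 0.0
      vertex 12.5 27.3 24.6
      vertex 12.5 0.0 24.6
    endloop
  endfacet
endsolid part

The G0 Z moves step by Δz≈3.1 mm. Every layer's G1 loop is the same polygon, so the solid is a straight extrusion of it from z=0 to z≈24.6. Closing with flat bottom and top caps and triangulating gives 12 facets — a rectangular box, roughly 12.5 × 27.3 mm footprint and 24.6 mm tall.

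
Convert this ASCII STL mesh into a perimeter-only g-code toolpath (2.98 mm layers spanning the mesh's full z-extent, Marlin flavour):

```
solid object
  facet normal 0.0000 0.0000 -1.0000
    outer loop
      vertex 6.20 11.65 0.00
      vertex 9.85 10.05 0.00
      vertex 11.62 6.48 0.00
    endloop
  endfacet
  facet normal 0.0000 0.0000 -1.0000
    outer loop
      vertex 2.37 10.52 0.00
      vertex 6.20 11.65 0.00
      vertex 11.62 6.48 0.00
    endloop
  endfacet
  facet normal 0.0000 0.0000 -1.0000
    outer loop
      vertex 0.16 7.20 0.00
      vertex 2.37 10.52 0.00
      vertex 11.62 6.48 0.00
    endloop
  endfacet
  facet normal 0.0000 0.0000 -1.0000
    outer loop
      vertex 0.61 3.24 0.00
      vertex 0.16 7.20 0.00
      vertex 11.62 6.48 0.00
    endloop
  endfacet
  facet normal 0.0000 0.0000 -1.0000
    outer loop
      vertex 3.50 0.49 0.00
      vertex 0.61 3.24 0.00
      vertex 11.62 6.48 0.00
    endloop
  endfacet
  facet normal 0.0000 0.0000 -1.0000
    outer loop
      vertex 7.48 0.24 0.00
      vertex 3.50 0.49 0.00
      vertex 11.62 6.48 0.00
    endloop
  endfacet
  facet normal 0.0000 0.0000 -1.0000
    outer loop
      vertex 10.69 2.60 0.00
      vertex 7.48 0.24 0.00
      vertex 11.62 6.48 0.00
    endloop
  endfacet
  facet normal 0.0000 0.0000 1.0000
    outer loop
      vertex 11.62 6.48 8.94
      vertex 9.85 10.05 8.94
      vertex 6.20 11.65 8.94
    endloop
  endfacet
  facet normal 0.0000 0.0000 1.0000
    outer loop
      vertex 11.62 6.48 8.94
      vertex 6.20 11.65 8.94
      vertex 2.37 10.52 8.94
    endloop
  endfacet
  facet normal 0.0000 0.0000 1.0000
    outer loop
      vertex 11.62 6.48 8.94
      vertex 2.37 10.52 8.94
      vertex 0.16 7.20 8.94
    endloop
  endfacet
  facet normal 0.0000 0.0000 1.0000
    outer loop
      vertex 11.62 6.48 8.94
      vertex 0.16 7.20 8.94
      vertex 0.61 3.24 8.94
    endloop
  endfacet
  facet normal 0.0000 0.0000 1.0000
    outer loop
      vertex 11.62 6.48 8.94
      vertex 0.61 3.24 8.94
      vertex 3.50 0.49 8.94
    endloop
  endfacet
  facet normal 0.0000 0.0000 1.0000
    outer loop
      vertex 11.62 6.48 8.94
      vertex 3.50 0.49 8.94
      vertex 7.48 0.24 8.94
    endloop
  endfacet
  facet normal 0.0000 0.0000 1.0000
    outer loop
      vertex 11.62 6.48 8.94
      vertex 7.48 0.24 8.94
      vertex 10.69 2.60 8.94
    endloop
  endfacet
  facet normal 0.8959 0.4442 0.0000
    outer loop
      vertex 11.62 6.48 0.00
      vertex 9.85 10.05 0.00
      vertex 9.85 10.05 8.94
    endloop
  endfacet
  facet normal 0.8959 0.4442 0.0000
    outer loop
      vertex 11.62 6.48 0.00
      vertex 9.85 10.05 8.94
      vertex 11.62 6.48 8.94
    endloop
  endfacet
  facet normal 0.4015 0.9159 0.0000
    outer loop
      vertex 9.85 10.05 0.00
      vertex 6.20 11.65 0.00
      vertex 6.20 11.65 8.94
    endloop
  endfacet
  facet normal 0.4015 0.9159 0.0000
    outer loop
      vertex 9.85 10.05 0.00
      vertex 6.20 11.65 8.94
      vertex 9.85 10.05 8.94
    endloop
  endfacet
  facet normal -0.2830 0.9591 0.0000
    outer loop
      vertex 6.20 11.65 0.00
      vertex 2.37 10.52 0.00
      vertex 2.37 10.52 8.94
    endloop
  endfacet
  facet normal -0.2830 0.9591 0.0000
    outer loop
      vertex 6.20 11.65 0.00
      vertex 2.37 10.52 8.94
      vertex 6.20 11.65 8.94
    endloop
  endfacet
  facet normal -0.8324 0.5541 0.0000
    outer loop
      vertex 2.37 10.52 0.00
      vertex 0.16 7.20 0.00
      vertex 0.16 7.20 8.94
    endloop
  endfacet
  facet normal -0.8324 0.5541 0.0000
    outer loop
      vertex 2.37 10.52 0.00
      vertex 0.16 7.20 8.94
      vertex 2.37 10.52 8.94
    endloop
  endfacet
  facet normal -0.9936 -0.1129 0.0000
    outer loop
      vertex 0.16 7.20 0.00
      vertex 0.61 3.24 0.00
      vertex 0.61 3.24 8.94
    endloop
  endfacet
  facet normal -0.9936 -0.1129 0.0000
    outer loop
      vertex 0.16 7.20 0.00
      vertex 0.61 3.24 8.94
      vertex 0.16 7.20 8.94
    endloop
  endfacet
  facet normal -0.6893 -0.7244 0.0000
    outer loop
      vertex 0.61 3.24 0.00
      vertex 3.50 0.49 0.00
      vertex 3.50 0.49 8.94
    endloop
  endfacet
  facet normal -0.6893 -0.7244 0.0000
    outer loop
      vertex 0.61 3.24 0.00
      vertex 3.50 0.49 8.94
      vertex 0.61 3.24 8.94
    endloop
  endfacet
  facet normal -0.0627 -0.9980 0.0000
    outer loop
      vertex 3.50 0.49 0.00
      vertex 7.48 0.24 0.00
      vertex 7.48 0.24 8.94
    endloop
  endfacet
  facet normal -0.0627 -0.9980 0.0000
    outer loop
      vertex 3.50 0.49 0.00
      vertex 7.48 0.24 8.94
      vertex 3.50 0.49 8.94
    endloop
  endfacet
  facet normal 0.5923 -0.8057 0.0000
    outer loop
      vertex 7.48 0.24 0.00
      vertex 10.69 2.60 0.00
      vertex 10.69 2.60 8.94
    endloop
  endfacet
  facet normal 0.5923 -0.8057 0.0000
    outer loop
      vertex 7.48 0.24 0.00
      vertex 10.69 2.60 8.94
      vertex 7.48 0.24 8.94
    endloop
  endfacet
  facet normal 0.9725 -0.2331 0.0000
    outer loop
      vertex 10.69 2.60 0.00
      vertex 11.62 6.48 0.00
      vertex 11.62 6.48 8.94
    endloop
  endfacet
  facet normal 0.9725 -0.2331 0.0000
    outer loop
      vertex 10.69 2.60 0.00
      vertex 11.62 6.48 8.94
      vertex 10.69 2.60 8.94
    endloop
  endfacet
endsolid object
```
; perimeter-only toolpath
G21 ; units = mm
G90 ; absolute positioning
G28 ; home
; layer 1
G0 Z2.98
G0 X11.62 Y6.48
G1 X9.85 Y10.05
G1 X6.20 Y11.65
G1 X2.37 Y10.52
G1 X0.16 Y7.20
G1 X0.61 Y3.24
G1 X3.50 Y0.49
G1 X7.48 Y0.24
G1 X10.69 Y2.60
G1 X11.62 Y6.48
; layer 2
G0 Z5.96
G0 X11.62 Y6.48
G1 X9.85 Y10.05
G1 X6.20 Y11.65
G1 X2.37 Y10.52
G1 X0.16 Y7.20
G1 X0.61 Y3.24
G1 X3.50 Y0.49
G1 X7.48 Y0.24
G1 X10.69 Y2.60
G1 X11.62 Y6.48
; layer 3
G0 Z8.94
G0 X11.62 Y6.48
G1 X9.85 Y10.05
G1 X6.20 Y11.65
G1 X2.37 Y10.52
G1 X0.16 Y7.20
G1 X0.61 Y3.24
G1 X3.50 Y0.49
G1 X7.48 Y0.24
G1 X10.69 Y2.60
G1 X11.62 Y6.48
M2 ; end

The solid is a regular 9-sided prism (a cylinder approximated with 9 flat sides), circumscribed radius ≈ 5.83 mm, height ≈ 8.94 mm. Slicing at Δz = 2.98 mm — 3 equal slices spanning the solid's height, so layer i sits at z = i·h/3 — gives 3 non-empty perimeters. Each is a 9-segment closed polygon; G0 lifts to the layer z and rapids to the start vertex, then G1 traces the edges.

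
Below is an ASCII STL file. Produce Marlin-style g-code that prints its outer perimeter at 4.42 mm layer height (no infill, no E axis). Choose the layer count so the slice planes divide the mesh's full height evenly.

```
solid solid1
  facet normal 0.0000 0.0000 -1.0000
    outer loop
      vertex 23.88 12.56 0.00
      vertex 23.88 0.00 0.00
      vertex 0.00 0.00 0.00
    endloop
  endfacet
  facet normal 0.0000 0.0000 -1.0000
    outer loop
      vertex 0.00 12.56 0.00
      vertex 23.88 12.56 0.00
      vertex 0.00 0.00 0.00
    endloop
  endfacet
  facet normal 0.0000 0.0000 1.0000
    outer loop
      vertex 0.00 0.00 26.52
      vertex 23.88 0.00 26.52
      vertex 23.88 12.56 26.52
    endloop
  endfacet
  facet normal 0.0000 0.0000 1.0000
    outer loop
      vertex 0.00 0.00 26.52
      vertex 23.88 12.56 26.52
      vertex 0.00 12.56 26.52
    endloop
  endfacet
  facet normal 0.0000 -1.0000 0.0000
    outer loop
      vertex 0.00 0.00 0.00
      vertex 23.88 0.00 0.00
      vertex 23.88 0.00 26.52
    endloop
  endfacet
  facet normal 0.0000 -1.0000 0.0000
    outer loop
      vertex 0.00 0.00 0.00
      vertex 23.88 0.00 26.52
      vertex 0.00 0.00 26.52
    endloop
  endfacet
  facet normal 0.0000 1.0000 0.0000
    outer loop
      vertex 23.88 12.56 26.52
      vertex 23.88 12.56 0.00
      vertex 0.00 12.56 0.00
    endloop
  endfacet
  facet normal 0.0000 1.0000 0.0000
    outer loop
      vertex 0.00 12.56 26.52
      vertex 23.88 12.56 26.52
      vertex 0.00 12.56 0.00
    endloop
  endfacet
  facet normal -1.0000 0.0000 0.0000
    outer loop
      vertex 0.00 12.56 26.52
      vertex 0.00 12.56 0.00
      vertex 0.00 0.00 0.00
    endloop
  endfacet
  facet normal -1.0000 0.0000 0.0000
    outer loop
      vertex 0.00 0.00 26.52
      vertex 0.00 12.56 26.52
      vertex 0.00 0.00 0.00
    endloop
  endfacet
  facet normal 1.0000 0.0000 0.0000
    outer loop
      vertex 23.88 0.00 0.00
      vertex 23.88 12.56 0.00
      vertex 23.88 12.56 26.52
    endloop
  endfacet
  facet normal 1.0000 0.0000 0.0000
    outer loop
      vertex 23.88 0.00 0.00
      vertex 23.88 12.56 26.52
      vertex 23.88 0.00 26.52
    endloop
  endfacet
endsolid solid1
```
; perimeter-only toolpath
G21 ; units = mm
G90 ; absolute positioning
G28 ; home
; layer 1
G0 Z4.42
G0 X0.00 Y0.00
G1 X23.88 Y0.00
G1 X23.88 Y12.56
G1 X0.00 Y12.56
G1 X0.00 Y0.00
; layer 2
G0 Z8.84
G0 X0.00 Y0.00
G1 X23.88 Y0.00
G1 X23.88 Y12.56
G1 X0.00 Y12.56
G1 X0.00 Y0.00
; layer 3
G0 Z13.26
G0 X0.00 Y0.00
G1 X23.88 Y0.00
G1 X23.88 Y12.56
G1 X0.00 Y12.56
G1 X0.00 Y0.00
; layer 4
G0 Z17.68
G0 X0.00 Y0.00
G1 X23.88 Y0.00
G1 X23.88 Y12.56
G1 X0.00 Y12.56
G1 X0.00 Y0.00
; layer 5
G0 Z22.10
G0 X0.00 Y0.00
G1 X23.88 Y0.00
G1 X23.88 Y12.56
G1 X0.00 Y12.56
G1 X0.00 Y0.00
; layer 6
G0 Z26.52
G0 X0.00 Y0.00
G1 X23.88 Y0.00
G1 X23.88 Y12.56
G1 X0.00 Y12.56
G1 X0.00 Y0.00
M2 ; end

The solid is a rectangular box, roughly 23.9 × 12.6 mm footprint and 26.5 mm tall. Slicing at Δz = 4.42 mm — 6 equal slices spanning the solid's height, so layer i sits at z = i·h/6 — gives 6 non-empty perimeters. Each is a 4-segment closed polygon; G0 lifts to the layer z and rapids to the start vertex, then G1 traces the edges.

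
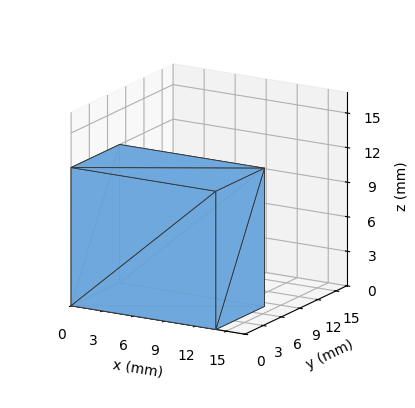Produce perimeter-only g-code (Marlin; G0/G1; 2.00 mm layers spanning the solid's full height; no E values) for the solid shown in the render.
Reading the render: the shape is a rectangular box, roughly 14 × 8 mm footprint and 12 mm tall (dimensions read to the nearest mm from the axis ticks). For the g-code, the solid's height is divided into equal slices at the stated Δz and each level perimeter traced with G1 moves after a G0 lift.

; perimeter-only toolpath
G21 ; units = mm
G90 ; absolute positioning
G28 ; home
; layer 1
G0 Z2.00
G0 X0.00 Y0.00
G1 X14.00 Y0.00
G1 X14.00 Y8.00
G1 X0.00 Y8.00
G1 X0.00 Y0.00
; layer 2
G0 Z4.00
G0 X0.00 Y0.00
G1 X14.00 Y0.00
G1 X14.00 Y8.00
G1 X0.00 Y8.00
G1 X0.00 Y0.00
; layer 3
G0 Z6.00
G0 X0.00 Y0.00
G1 X14.00 Y0.00
G1 X14.00 Y8.00
G1 X0.00 Y8.00
G1 X0.00 Y0.00
; layer 4
G0 Z8.00
G0 X0.00 Y0.00
G1 X14.00 Y0.00
G1 X14.00 Y8.00
G1 X0.00 Y8.00
G1 X0.00 Y0.00
; layer 5
G0 Z10.00
G0 X0.00 Y0.00
G1 X14.00 Y0.00
G1 X14.00 Y8.00
G1 X0.00 Y8.00
G1 X0.00 Y0.00
; layer 6
G0 Z12.00
G0 X0.00 Y0.00
G1 X14.00 Y0.00
G1 X14.00 Y8.00
G1 X0.00 Y8.00
G1 X0.00 Y0.00
M2 ; end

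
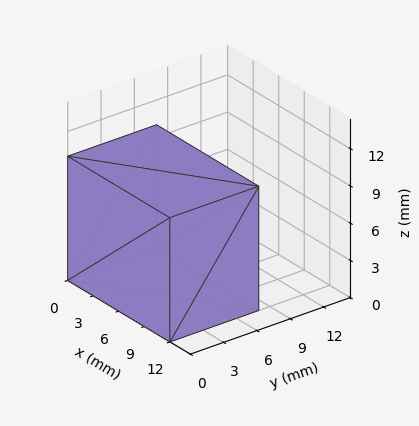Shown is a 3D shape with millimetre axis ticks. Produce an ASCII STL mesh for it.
Reading the render: the shape is a rectangular box, roughly 12 × 8 mm footprint and 10 mm tall (dimensions read to the nearest mm from the axis ticks). For the STL, each face is triangulated and given an outward normal.

solid part
  facet normal 0.0000 0.0000 -1.0000
    outer loop
      vertex 12.0 8.0 0.0
      vertex 12.0 0.0 0.0
      vertex 0.0 0.0 0.0
    endloop
  endfacet
  facet normal 0.0000 0.0000 -1.0000
    outer loop
      vertex 0.0 8.0 0.0
      vertex 12.0 8.0 0.0
      vertex 0.0 0.0 0.0
    endloop
  endfacet
  facet normal 0.0000 0.0000 1.0000
    outer loop
      vertex 0.0 0.0 10.0
      vertex 12.0 0.0 10.0
      vertex 12.0 8.0 10.0
    endloop
  endfacet
  facet normal 0.0000 0.0000 1.0000
    outer loop
      vertex 0.0 0.0 10.0
      vertex 12.0 8.0 10.0
      vertex 0.0 8.0 10.0
    endloop
  endfacet
  facet normal 0.0000 -1.0000 0.0000
    outer loop
      vertex 0.0 0.0 0.0
      vertex 12.0 0.0 0.0
      vertex 12.0 0.0 10.0
    endloop
  endfacet
  facet normal 0.0000 -1.0000 0.0000
    outer loop
      vertex 0.0 0.0 0.0
      vertex 12.0 0.0 10.0
      vertex 0.0 0.0 10.0
    endloop
  endfacet
  facet normal 0.0000 1.0000 0.0000
    outer loop
      vertex 12.0 8.0 10.0
      vertex 12.0 8.0 0.0
      vertex 0.0 8.0 0.0
    endloop
  endfacet
  facet normal 0.0000 1.0000 0.0000
    outer loop
      vertex 0.0 8.0 10.0
      vertex 12.0 8.0 10.0
      vertex 0.0 8.0 0.0
    endloop
  endfacet
  facet normal -1.0000 0.0000 0.0000
    outer loop
      vertex 0.0 8.0 10.0
      vertex 0.0 8.0 0.0
      vertex 0.0 0.0 0.0
    endloop
  endfacet
  facet normal -1.0000 0.0000 0.0000
    outer loop
      vertex 0.0 0.0 10.0
      vertex 0.0 8.0 10.0
      vertex 0.0 0.0 0.0
    endloop
  endfacet
  facet normal 1.0000 0.0000 0.0000
    outer loop
      vertex 12.0 0.0 0.0
      vertex 12.0 8.0 0.0
      vertex 12.0 8.0 10.0
    endloop
  endfacet
  facet normal 1.0000 0.0000 0.0000
    outer loop
      vertex 12.0 0.0 0.0
      vertex 12.0 8.0 10.0
      vertex 12.0 0.0 10.0
    endloop
  endfacet
endsolid part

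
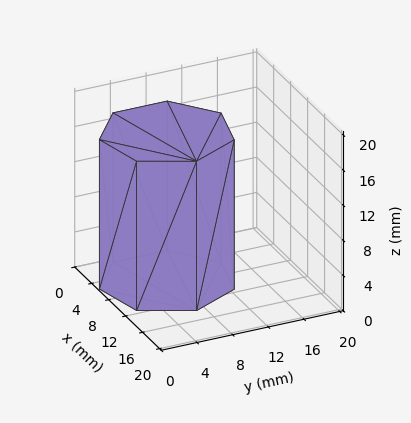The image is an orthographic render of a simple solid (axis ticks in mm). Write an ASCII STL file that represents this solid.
Reading the render: the shape is a regular 7-sided prism (a cylinder approximated with 7 flat sides), circumscribed radius ≈ 7 mm, height ≈ 17 mm (dimensions read to the nearest mm from the axis ticks). For the STL, each face is triangulated and given an outward normal.

solid part
  facet normal 0.0000 0.0000 -1.0000
    outer loop
      vertex 5.442 13.824 0.000
      vertex 11.364 12.473 0.000
      vertex 14.000 7.000 0.000
    endloop
  endfacet
  facet normal 0.0000 0.0000 -1.0000
    outer loop
      vertex 0.693 10.037 0.000
      vertex 5.442 13.824 0.000
      vertex 14.000 7.000 0.000
    endloop
  endfacet
  facet normal 0.0000 0.0000 -1.0000
    outer loop
      vertex 0.693 3.963 0.000
      vertex 0.693 10.037 0.000
      vertex 14.000 7.000 0.000
    endloop
  endfacet
  facet normal 0.0000 0.0000 -1.0000
    outer loop
      vertex 5.442 0.176 0.000
      vertex 0.693 3.963 0.000
      vertex 14.000 7.000 0.000
    endloop
  endfacet
  facet normal 0.0000 0.0000 -1.0000
    outer loop
      vertex 11.364 1.527 0.000
      vertex 5.442 0.176 0.000
      vertex 14.000 7.000 0.000
    endloop
  endfacet
  facet normal 0.0000 0.0000 1.0000
    outer loop
      vertex 14.000 7.000 17.000
      vertex 11.364 12.473 17.000
      vertex 5.442 13.824 17.000
    endloop
  endfacet
  facet normal 0.0000 0.0000 1.0000
    outer loop
      vertex 14.000 7.000 17.000
      vertex 5.442 13.824 17.000
      vertex 0.693 10.037 17.000
    endloop
  endfacet
  facet normal 0.0000 0.0000 1.0000
    outer loop
      vertex 14.000 7.000 17.000
      vertex 0.693 10.037 17.000
      vertex 0.693 3.963 17.000
    endloop
  endfacet
  facet normal 0.0000 0.0000 1.0000
    outer loop
      vertex 14.000 7.000 17.000
      vertex 0.693 3.963 17.000
      vertex 5.442 0.176 17.000
    endloop
  endfacet
  facet normal 0.0000 0.0000 1.0000
    outer loop
      vertex 14.000 7.000 17.000
      vertex 5.442 0.176 17.000
      vertex 11.364 1.527 17.000
    endloop
  endfacet
  facet normal 0.9009 0.4339 0.0000
    outer loop
      vertex 14.000 7.000 0.000
      vertex 11.364 12.473 0.000
      vertex 11.364 12.473 17.000
    endloop
  endfacet
  facet normal 0.9009 0.4339 0.0000
    outer loop
      vertex 14.000 7.000 0.000
      vertex 11.364 12.473 17.000
      vertex 14.000 7.000 17.000
    endloop
  endfacet
  facet normal 0.2224 0.9750 0.0000
    outer loop
      vertex 11.364 12.473 0.000
      vertex 5.442 13.824 0.000
      vertex 5.442 13.824 17.000
    endloop
  endfacet
  facet normal 0.2224 0.9750 0.0000
    outer loop
      vertex 11.364 12.473 0.000
      vertex 5.442 13.824 17.000
      vertex 11.364 12.473 17.000
    endloop
  endfacet
  facet normal -0.6235 0.7818 0.0000
    outer loop
      vertex 5.442 13.824 0.000
      vertex 0.693 10.037 0.000
      vertex 0.693 10.037 17.000
    endloop
  endfacet
  facet normal -0.6235 0.7818 0.0000
    outer loop
      vertex 5.442 13.824 0.000
      vertex 0.693 10.037 17.000
      vertex 5.442 13.824 17.000
    endloop
  endfacet
  facet normal -1.0000 0.0000 0.0000
    outer loop
      vertex 0.693 10.037 0.000
      vertex 0.693 3.963 0.000
      vertex 0.693 3.963 17.000
    endloop
  endfacet
  facet normal -1.0000 0.0000 0.0000
    outer loop
      vertex 0.693 10.037 0.000
      vertex 0.693 3.963 17.000
      vertex 0.693 10.037 17.000
    endloop
  endfacet
  facet normal -0.6235 -0.7818 0.0000
    outer loop
      vertex 0.693 3.963 0.000
      vertex 5.442 0.176 0.000
      vertex 5.442 0.176 17.000
    endloop
  endfacet
  facet normal -0.6235 -0.7818 0.0000
    outer loop
      vertex 0.693 3.963 0.000
      vertex 5.442 0.176 17.000
      vertex 0.693 3.963 17.000
    endloop
  endfacet
  facet normal 0.2224 -0.9750 0.0000
    outer loop
      vertex 5.442 0.176 0.000
      vertex 11.364 1.527 0.000
      vertex 11.364 1.527 17.000
    endloop
  endfacet
  facet normal 0.2224 -0.9750 0.0000
    outer loop
      vertex 5.442 0.176 0.000
      vertex 11.364 1.527 17.000
      vertex 5.442 0.176 17.000
    endloop
  endfacet
  facet normal 0.9009 -0.4339 0.0000
    outer loop
      vertex 11.364 1.527 0.000
      vertex 14.000 7.000 0.000
      vertex 14.000 7.000 17.000
    endloop
  endfacet
  facet normal 0.9009 -0.4339 0.0000
    outer loop
      vertex 11.364 1.527 0.000
      vertex 14.000 7.000 17.000
      vertex 11.364 1.527 17.000
    endloop
  endfacet
endsolid part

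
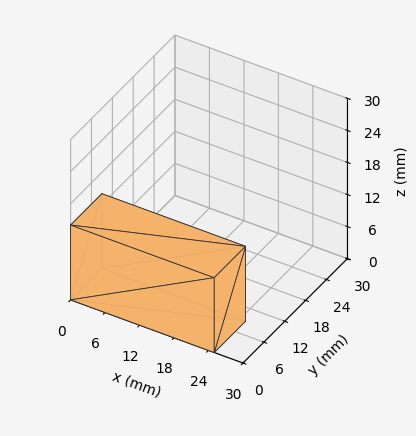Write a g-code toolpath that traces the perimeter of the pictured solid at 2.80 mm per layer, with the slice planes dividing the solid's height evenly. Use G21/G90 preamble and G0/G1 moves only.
Reading the render: the shape is a rectangular box, roughly 25 × 9 mm footprint and 14 mm tall (dimensions read to the nearest mm from the axis ticks). For the g-code, the solid's height is divided into equal slices at the stated Δz and each level perimeter traced with G1 moves after a G0 lift.

; perimeter-only toolpath
G21 ; units = mm
G90 ; absolute positioning
G28 ; home
; layer 1
G0 Z2.80
G0 X0.00 Y0.00
G1 X25.00 Y0.00
G1 X25.00 Y9.00
G1 X0.00 Y9.00
G1 X0.00 Y0.00
; layer 2
G0 Z5.60
G0 X0.00 Y0.00
G1 X25.00 Y0.00
G1 X25.00 Y9.00
G1 X0.00 Y9.00
G1 X0.00 Y0.00
; layer 3
G0 Z8.40
G0 X0.00 Y0.00
G1 X25.00 Y0.00
G1 X25.00 Y9.00
G1 X0.00 Y9.00
G1 X0.00 Y0.00
; layer 4
G0 Z11.20
G0 X0.00 Y0.00
G1 X25.00 Y0.00
G1 X25.00 Y9.00
G1 X0.00 Y9.00
G1 X0.00 Y0.00
; layer 5
G0 Z14.00
G0 X0.00 Y0.00
G1 X25.00 Y0.00
G1 X25.00 Y9.00
G1 X0.00 Y9.00
G1 X0.00 Y0.00
M2 ; end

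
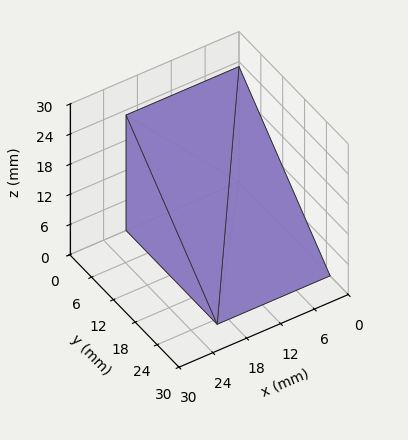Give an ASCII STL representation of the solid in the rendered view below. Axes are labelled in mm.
Reading the render: the shape is a wedge (ramp): 20 × 25 mm base, rising to 23 mm along the y=0 edge and sloping linearly to z=0 at y=25 (dimensions read to the nearest mm from the axis ticks). For the STL, each face is triangulated and given an outward normal.

solid part
  facet normal 0.0000 0.0000 -1.0000
    outer loop
      vertex 20.000 25.000 0.000
      vertex 20.000 0.000 0.000
      vertex 0.000 0.000 0.000
    endloop
  endfacet
  facet normal 0.0000 0.0000 -1.0000
    outer loop
      vertex 0.000 25.000 0.000
      vertex 20.000 25.000 0.000
      vertex 0.000 0.000 0.000
    endloop
  endfacet
  facet normal 0.0000 -1.0000 0.0000
    outer loop
      vertex 0.000 0.000 0.000
      vertex 20.000 0.000 0.000
      vertex 20.000 0.000 23.000
    endloop
  endfacet
  facet normal 0.0000 -1.0000 0.0000
    outer loop
      vertex 0.000 0.000 0.000
      vertex 20.000 0.000 23.000
      vertex 0.000 0.000 23.000
    endloop
  endfacet
  facet normal 0.0000 0.6771 0.7359
    outer loop
      vertex 0.000 0.000 23.000
      vertex 20.000 0.000 23.000
      vertex 20.000 25.000 0.000
    endloop
  endfacet
  facet normal 0.0000 0.6771 0.7359
    outer loop
      vertex 0.000 0.000 23.000
      vertex 20.000 25.000 0.000
      vertex 0.000 25.000 0.000
    endloop
  endfacet
  facet normal -1.0000 0.0000 0.0000
    outer loop
      vertex 0.000 0.000 23.000
      vertex 0.000 25.000 0.000
      vertex 0.000 0.000 0.000
    endloop
  endfacet
  facet normal 1.0000 0.0000 0.0000
    outer loop
      vertex 20.000 0.000 0.000
      vertex 20.000 25.000 0.000
      vertex 20.000 0.000 23.000
    endloop
  endfacet
endsolid part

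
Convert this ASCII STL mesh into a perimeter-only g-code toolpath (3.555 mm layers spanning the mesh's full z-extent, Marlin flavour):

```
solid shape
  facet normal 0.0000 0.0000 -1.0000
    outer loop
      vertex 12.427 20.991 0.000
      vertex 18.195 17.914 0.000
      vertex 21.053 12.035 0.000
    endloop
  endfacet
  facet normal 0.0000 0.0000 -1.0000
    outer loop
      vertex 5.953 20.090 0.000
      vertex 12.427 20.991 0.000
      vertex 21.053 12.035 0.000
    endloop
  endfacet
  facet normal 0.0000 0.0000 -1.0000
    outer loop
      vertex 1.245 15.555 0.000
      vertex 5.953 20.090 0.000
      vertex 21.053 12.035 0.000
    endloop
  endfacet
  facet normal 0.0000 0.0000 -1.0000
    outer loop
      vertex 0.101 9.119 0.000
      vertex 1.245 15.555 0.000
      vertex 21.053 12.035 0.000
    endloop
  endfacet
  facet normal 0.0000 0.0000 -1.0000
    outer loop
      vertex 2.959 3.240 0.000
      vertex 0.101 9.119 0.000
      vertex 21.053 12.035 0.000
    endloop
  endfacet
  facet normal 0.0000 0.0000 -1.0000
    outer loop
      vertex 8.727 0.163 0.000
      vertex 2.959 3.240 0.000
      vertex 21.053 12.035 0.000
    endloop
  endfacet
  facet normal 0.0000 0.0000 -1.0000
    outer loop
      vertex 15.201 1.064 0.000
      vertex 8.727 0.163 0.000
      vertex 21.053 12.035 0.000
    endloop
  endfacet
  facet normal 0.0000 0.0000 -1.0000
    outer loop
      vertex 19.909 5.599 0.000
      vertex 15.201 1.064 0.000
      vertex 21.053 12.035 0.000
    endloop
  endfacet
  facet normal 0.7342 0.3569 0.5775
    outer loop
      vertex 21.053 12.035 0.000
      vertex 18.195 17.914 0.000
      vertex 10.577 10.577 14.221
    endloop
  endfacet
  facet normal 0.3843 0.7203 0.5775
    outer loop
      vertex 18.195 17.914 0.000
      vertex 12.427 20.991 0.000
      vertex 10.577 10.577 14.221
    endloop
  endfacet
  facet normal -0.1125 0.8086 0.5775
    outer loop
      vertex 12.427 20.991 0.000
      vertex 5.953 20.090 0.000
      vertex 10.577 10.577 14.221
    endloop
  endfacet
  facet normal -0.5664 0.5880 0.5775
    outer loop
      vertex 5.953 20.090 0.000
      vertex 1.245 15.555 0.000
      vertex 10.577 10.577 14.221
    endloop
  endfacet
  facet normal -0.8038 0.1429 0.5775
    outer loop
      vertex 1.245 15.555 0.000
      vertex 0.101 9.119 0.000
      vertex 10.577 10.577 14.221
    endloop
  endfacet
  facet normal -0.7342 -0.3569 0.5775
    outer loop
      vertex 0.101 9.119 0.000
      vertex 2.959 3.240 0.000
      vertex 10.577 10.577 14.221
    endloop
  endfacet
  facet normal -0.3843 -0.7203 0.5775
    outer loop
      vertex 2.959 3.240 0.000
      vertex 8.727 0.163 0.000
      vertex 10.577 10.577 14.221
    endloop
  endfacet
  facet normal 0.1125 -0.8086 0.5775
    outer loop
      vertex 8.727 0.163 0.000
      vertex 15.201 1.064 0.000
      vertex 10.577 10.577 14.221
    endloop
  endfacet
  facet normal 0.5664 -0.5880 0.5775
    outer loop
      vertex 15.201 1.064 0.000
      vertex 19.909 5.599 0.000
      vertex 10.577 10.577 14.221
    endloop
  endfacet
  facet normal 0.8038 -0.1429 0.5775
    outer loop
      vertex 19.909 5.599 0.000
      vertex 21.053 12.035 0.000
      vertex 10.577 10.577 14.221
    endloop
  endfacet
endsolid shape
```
; perimeter-only toolpath
G21 ; units = mm
G90 ; absolute positioning
G28 ; home
; layer 1
G0 Z3.555
G0 X18.434 Y11.671
G1 X16.291 Y16.080
G1 X11.964 Y18.387
G1 X7.109 Y17.712
G1 X3.578 Y14.310
G1 X2.720 Y9.483
G1 X4.864 Y5.074
G1 X9.190 Y2.767
G1 X14.045 Y3.442
G1 X17.576 Y6.844
G1 X18.434 Y11.671
; layer 2
G0 Z7.111
G0 X15.815 Y11.306
G1 X14.386 Y14.245
G1 X11.502 Y15.784
G1 X8.265 Y15.334
G1 X5.911 Y13.066
G1 X5.339 Y9.848
G1 X6.768 Y6.909
G1 X9.652 Y5.370
G1 X12.889 Y5.821
G1 X15.243 Y8.088
G1 X15.815 Y11.306
; layer 3
G0 Z10.666
G0 X13.196 Y10.941
G1 X12.482 Y12.411
G1 X11.040 Y13.181
G1 X9.421 Y12.955
G1 X8.244 Y11.822
G1 X7.958 Y10.212
G1 X8.672 Y8.743
G1 X10.114 Y7.973
G1 X11.733 Y8.199
G1 X12.910 Y9.332
G1 X13.196 Y10.941
M2 ; end

The solid is a regular 10-sided pyramid, base circumscribed radius ≈ 10.6 mm, apex at z ≈ 14.2 mm. Slicing at Δz = 3.555 mm — 4 equal slices spanning the solid's height, so layer i sits at z = i·h/4 — gives 3 non-empty perimeters. Each is a 10-segment closed polygon; G0 lifts to the layer z and rapids to the start vertex, then G1 traces the edges. The cross-section shrinks linearly with z (the slice at the apex is degenerate and omitted).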